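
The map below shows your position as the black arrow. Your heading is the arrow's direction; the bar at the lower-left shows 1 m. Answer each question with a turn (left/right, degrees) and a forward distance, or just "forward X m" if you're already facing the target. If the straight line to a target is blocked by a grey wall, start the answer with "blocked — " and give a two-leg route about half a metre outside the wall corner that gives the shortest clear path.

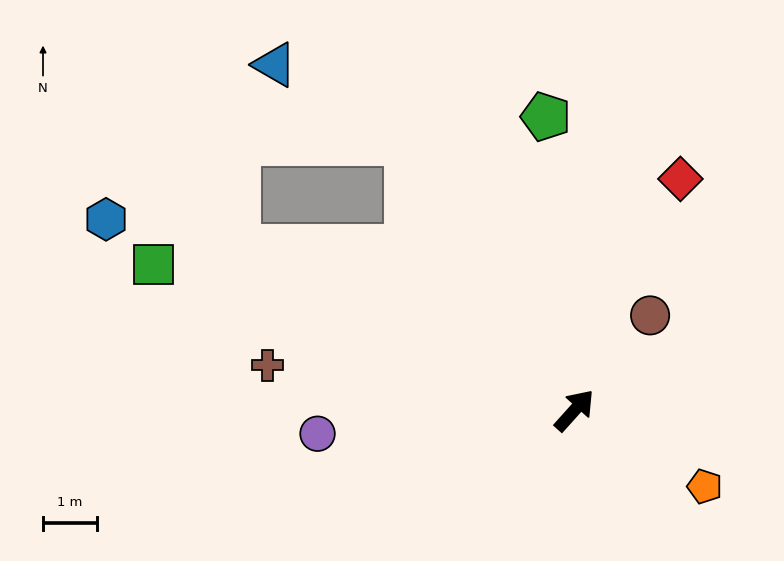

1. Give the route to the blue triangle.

blocked — turn left 74°, forward 5.8 m, then turn left 27°, forward 2.8 m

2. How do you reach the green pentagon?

turn left 47°, forward 5.4 m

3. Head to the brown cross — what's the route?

turn left 124°, forward 5.7 m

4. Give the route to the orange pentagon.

turn right 78°, forward 2.8 m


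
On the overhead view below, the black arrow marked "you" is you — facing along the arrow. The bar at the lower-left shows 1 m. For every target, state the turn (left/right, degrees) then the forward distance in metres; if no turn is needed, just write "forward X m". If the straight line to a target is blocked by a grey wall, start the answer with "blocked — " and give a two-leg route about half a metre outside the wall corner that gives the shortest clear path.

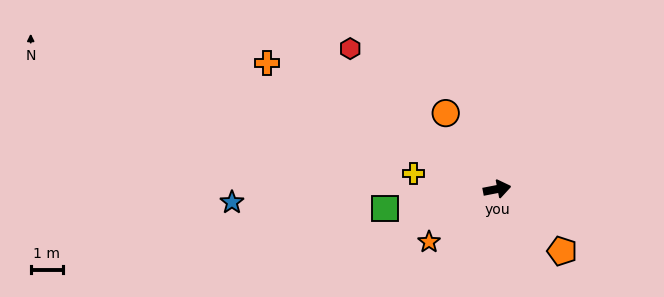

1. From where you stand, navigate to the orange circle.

turn left 113°, forward 2.8 m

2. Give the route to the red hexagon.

turn left 125°, forward 6.2 m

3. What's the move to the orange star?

turn right 153°, forward 2.6 m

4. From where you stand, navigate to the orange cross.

turn left 140°, forward 8.1 m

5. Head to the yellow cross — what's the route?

turn left 159°, forward 2.6 m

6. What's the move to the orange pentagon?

turn right 55°, forward 2.8 m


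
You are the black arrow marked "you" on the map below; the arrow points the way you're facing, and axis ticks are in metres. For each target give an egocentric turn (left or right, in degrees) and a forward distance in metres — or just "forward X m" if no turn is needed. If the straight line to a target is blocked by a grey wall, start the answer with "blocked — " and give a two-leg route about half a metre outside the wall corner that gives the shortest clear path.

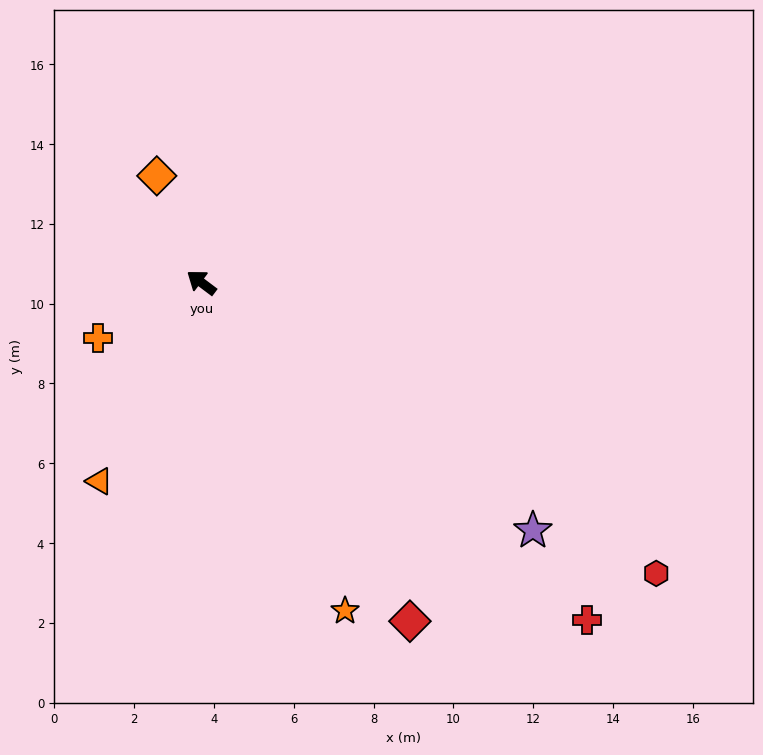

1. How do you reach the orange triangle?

turn left 100°, forward 5.6 m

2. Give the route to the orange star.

turn left 151°, forward 9.0 m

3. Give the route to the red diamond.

turn left 159°, forward 10.0 m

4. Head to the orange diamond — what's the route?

turn right 30°, forward 2.9 m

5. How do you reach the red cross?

turn left 176°, forward 12.8 m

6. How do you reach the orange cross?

turn left 65°, forward 2.9 m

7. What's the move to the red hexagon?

turn right 176°, forward 13.5 m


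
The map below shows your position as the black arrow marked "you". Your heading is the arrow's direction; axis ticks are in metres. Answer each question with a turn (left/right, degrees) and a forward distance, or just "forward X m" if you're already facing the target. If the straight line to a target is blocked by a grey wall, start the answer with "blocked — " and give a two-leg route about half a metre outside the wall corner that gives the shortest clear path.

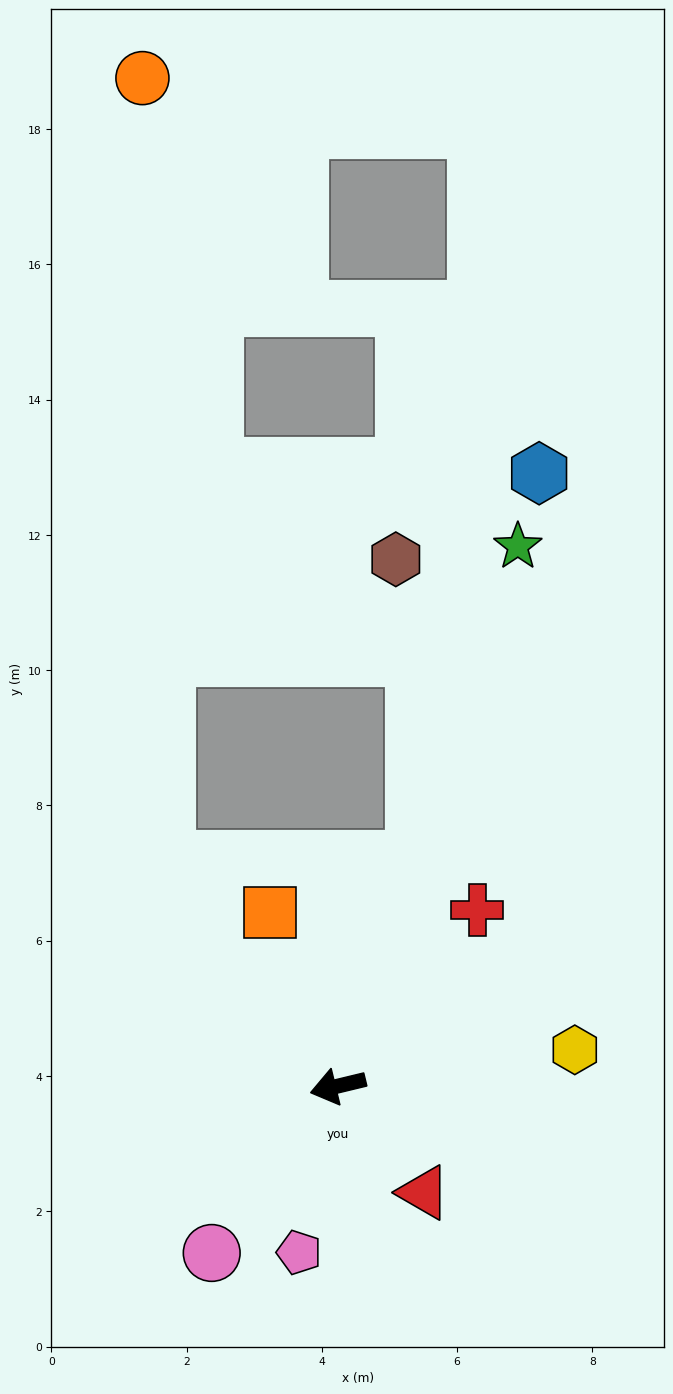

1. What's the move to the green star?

turn right 122°, forward 8.4 m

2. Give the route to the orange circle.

blocked — turn right 67°, forward 4.2 m, then turn right 35°, forward 11.6 m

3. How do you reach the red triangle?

turn left 115°, forward 2.0 m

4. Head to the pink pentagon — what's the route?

turn left 63°, forward 2.5 m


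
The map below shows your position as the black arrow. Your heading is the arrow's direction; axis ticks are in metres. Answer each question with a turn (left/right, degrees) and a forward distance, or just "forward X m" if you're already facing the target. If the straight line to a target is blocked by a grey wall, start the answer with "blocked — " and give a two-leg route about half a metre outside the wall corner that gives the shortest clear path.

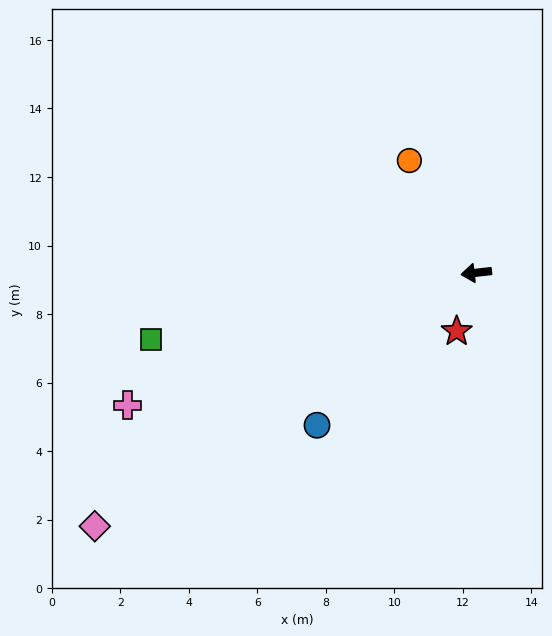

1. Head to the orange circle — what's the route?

turn right 66°, forward 3.8 m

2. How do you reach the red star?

turn left 65°, forward 1.8 m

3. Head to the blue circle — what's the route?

turn left 37°, forward 6.4 m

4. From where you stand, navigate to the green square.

turn left 5°, forward 9.7 m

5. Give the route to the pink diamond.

turn left 27°, forward 13.4 m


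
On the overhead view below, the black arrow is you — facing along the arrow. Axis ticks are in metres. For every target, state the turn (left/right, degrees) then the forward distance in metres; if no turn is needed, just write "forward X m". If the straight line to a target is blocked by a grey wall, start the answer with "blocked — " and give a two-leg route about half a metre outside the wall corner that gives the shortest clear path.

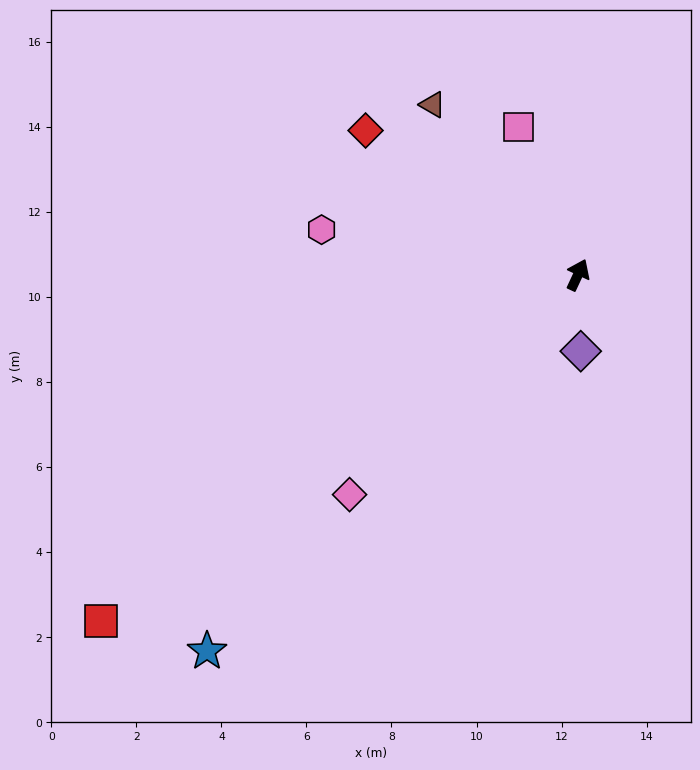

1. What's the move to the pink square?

turn left 47°, forward 3.7 m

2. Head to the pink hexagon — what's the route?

turn left 105°, forward 6.1 m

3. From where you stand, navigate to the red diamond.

turn left 81°, forward 6.0 m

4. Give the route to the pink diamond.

turn left 159°, forward 7.5 m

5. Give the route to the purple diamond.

turn right 153°, forward 1.8 m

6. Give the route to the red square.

turn left 151°, forward 13.9 m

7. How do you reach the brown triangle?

turn left 65°, forward 5.3 m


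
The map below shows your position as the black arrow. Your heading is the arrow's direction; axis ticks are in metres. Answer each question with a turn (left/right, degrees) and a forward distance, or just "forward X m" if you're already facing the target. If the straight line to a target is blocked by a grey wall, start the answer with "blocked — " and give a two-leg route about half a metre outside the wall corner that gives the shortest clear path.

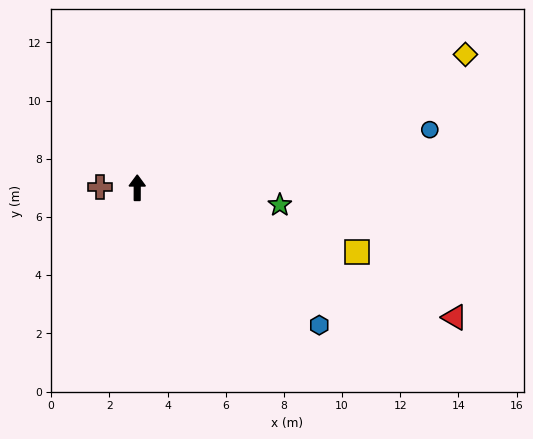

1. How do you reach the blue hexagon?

turn right 127°, forward 7.8 m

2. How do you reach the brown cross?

turn left 89°, forward 1.3 m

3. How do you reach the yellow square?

turn right 106°, forward 7.9 m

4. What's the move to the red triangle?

turn right 112°, forward 11.8 m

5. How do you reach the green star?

turn right 97°, forward 4.9 m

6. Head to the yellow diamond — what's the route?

turn right 68°, forward 12.2 m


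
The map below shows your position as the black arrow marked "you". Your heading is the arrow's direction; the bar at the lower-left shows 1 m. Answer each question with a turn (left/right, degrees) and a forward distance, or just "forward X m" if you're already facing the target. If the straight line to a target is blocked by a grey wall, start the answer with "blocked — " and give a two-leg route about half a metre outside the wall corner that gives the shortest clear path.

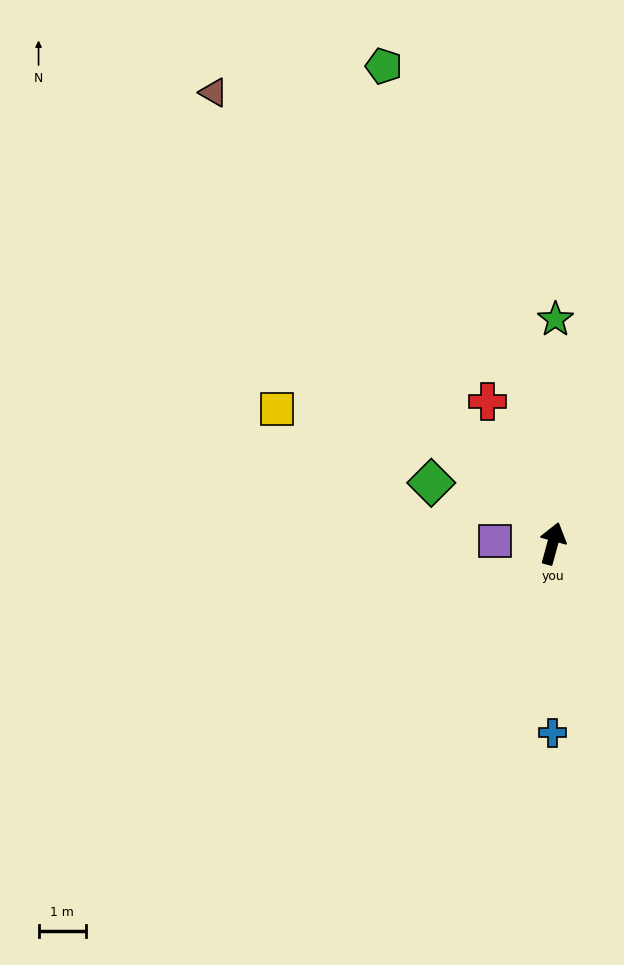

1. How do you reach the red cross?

turn left 40°, forward 3.3 m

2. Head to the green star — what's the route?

turn left 15°, forward 4.7 m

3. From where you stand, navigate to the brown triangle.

turn left 52°, forward 11.8 m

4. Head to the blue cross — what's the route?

turn right 165°, forward 4.0 m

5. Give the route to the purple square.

turn left 102°, forward 1.2 m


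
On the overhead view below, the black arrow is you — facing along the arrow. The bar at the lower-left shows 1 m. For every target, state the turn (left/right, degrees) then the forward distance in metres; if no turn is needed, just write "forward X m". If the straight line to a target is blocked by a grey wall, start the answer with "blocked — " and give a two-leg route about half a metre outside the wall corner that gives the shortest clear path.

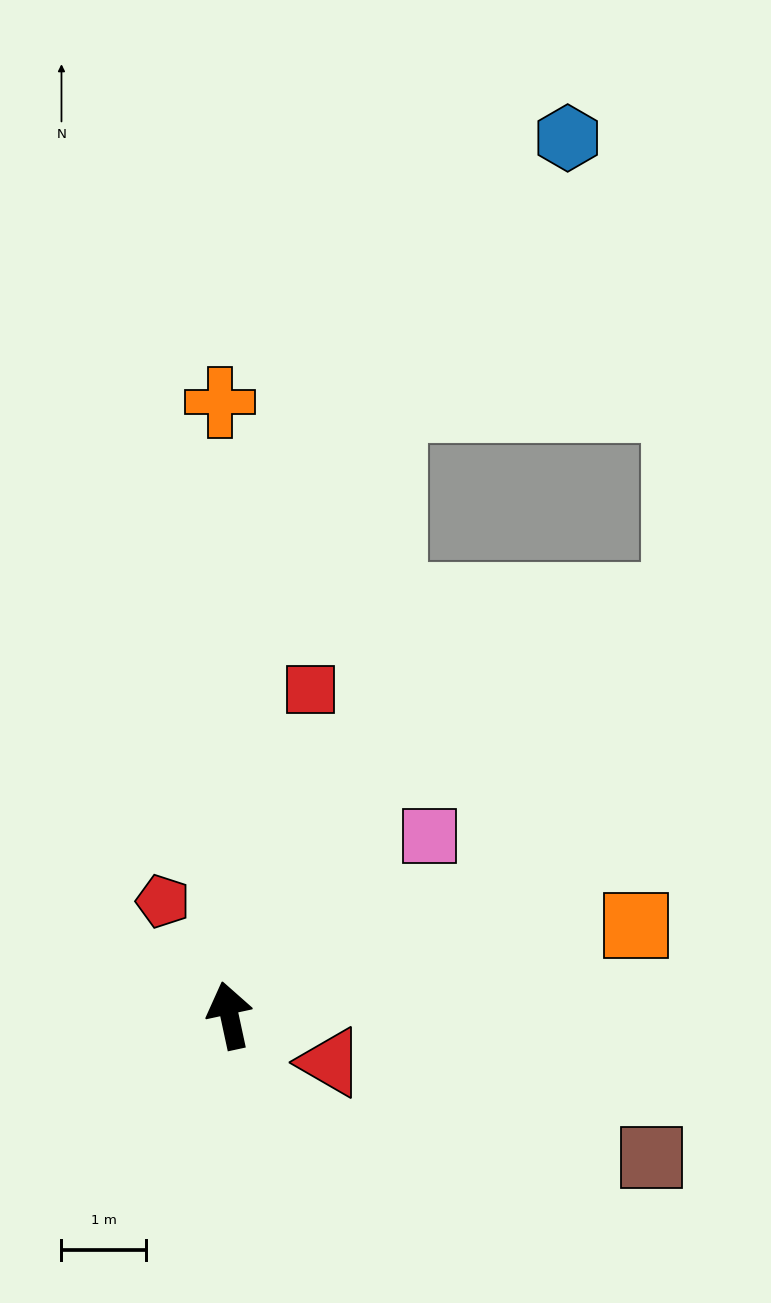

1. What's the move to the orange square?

turn right 90°, forward 4.9 m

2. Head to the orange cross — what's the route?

turn right 11°, forward 7.2 m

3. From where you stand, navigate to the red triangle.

turn right 127°, forward 1.3 m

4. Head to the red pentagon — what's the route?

turn left 18°, forward 1.6 m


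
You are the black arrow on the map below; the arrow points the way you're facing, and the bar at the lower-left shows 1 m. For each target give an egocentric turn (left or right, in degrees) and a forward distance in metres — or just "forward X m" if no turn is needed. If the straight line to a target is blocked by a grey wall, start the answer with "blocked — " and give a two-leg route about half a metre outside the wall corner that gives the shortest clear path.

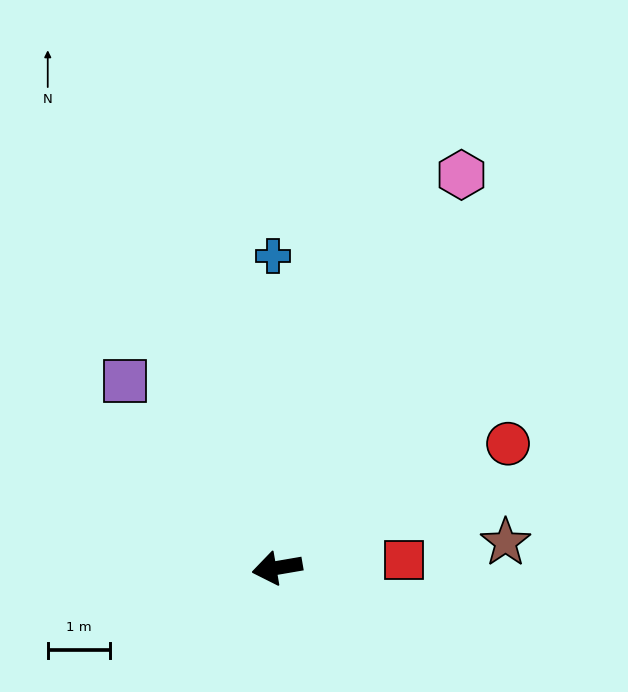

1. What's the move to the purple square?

turn right 61°, forward 3.9 m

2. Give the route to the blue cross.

turn right 99°, forward 5.0 m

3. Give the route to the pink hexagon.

turn right 125°, forward 7.0 m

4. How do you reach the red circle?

turn right 161°, forward 4.2 m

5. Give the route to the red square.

turn left 174°, forward 2.1 m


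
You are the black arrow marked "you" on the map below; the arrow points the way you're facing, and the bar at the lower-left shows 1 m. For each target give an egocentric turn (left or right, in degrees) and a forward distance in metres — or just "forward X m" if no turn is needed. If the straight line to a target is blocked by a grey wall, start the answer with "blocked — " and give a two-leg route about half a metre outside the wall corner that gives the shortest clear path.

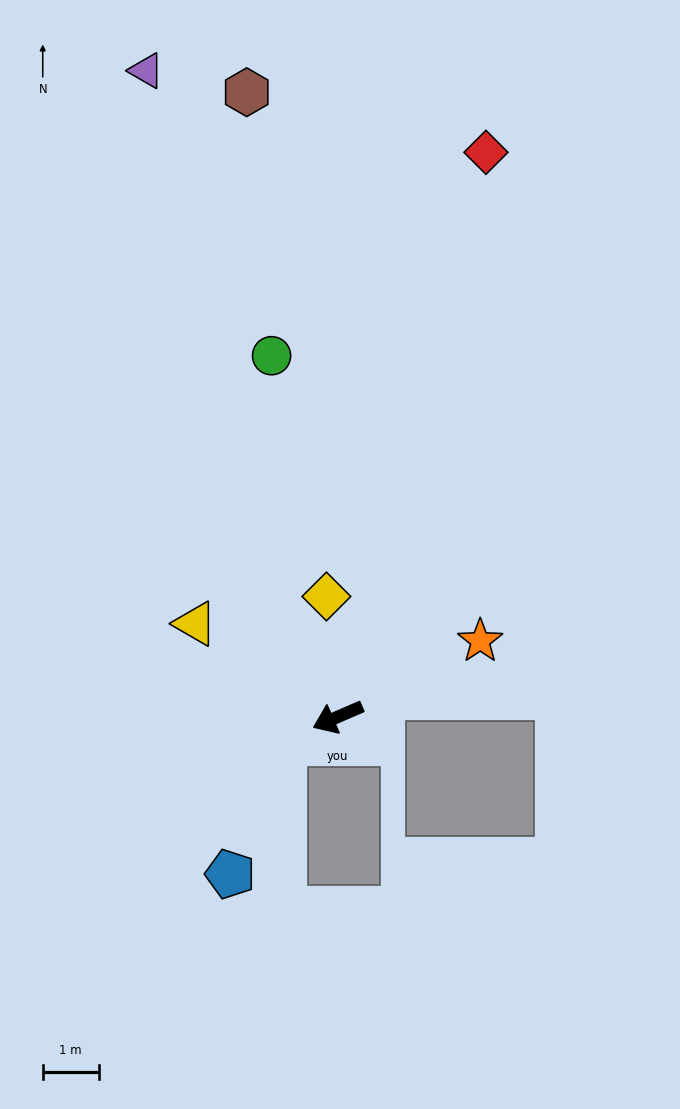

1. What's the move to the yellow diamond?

turn right 108°, forward 2.2 m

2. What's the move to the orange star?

turn right 175°, forward 2.9 m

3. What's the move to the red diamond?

turn right 128°, forward 10.5 m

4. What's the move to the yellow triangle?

turn right 57°, forward 3.1 m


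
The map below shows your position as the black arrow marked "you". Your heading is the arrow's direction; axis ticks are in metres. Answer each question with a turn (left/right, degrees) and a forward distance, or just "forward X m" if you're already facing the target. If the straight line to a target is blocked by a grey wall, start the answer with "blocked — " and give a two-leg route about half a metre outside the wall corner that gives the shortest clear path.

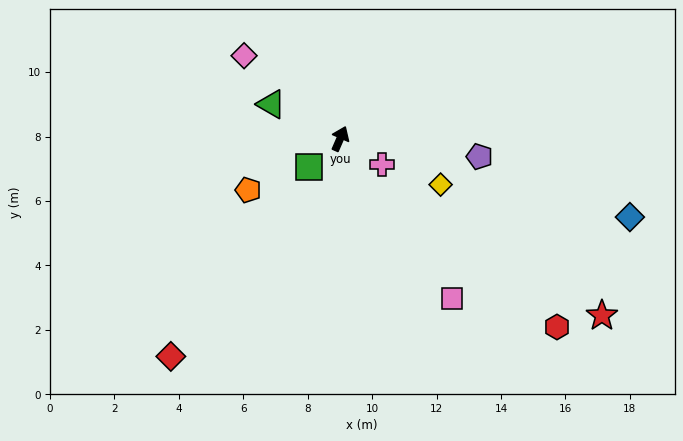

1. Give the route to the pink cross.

turn right 98°, forward 1.5 m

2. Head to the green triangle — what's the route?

turn left 87°, forward 2.4 m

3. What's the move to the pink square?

turn right 122°, forward 6.1 m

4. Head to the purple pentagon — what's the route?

turn right 74°, forward 4.4 m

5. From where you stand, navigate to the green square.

turn left 155°, forward 1.3 m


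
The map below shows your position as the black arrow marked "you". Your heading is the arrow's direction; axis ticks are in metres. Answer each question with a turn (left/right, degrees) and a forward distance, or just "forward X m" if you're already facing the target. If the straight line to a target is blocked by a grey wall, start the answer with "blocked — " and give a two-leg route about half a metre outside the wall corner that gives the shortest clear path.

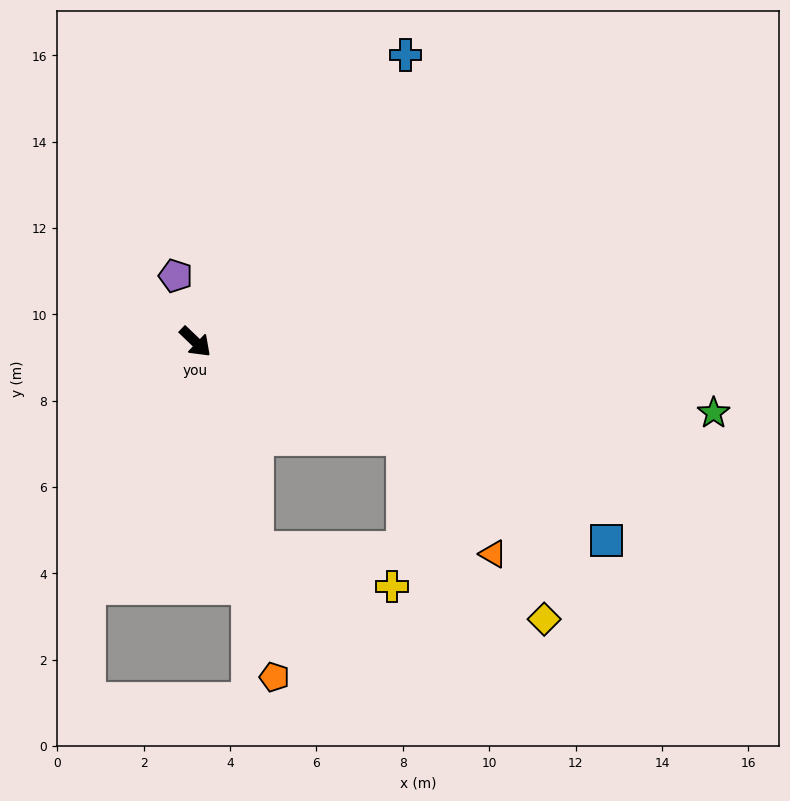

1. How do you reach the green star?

turn left 36°, forward 12.1 m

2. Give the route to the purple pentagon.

turn left 150°, forward 1.6 m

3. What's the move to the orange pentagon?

turn right 33°, forward 8.0 m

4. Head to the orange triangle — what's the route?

blocked — turn left 19°, forward 5.3 m, then turn right 28°, forward 3.4 m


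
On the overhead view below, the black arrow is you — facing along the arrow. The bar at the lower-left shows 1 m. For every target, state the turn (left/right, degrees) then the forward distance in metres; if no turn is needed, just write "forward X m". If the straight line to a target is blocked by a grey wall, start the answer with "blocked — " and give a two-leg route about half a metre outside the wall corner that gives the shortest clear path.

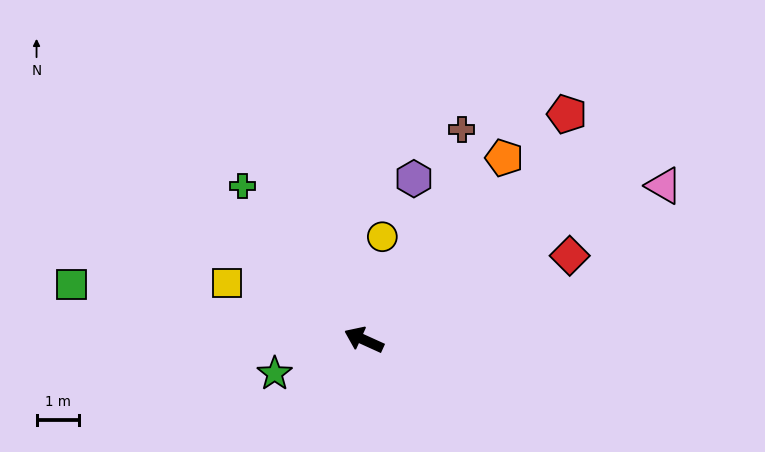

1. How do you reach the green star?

turn left 45°, forward 2.2 m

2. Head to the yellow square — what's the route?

forward 3.5 m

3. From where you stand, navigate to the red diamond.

turn right 133°, forward 5.2 m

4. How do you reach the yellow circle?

turn right 76°, forward 2.4 m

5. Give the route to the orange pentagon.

turn right 103°, forward 5.4 m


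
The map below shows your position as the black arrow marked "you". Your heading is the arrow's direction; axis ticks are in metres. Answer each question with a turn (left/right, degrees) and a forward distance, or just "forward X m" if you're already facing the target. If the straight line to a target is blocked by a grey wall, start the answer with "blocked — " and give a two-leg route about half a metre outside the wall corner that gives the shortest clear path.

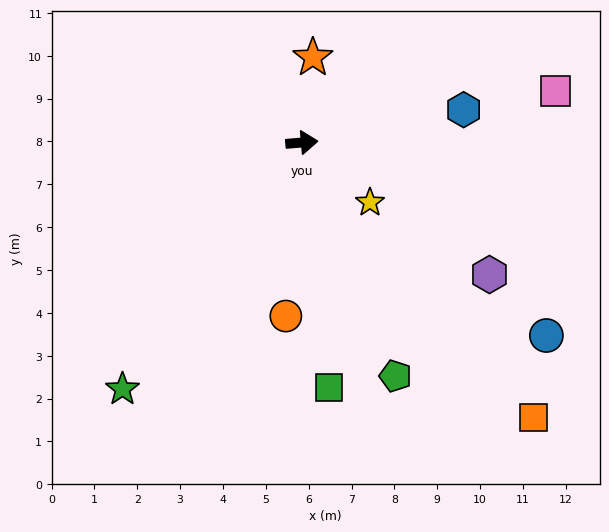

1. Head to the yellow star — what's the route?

turn right 46°, forward 2.1 m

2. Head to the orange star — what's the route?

turn left 78°, forward 2.0 m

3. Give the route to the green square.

turn right 89°, forward 5.7 m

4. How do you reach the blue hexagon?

turn left 7°, forward 3.9 m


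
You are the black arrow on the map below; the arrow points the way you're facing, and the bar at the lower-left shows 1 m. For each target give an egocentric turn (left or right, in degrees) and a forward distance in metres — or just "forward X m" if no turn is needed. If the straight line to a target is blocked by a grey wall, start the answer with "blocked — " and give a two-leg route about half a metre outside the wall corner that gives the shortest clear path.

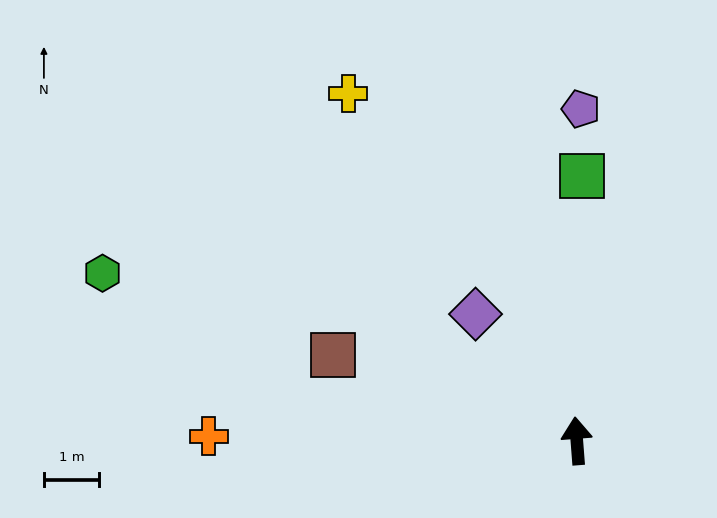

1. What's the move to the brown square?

turn left 66°, forward 4.7 m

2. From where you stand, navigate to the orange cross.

turn left 85°, forward 6.6 m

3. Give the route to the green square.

turn right 5°, forward 4.8 m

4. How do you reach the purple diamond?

turn left 34°, forward 2.9 m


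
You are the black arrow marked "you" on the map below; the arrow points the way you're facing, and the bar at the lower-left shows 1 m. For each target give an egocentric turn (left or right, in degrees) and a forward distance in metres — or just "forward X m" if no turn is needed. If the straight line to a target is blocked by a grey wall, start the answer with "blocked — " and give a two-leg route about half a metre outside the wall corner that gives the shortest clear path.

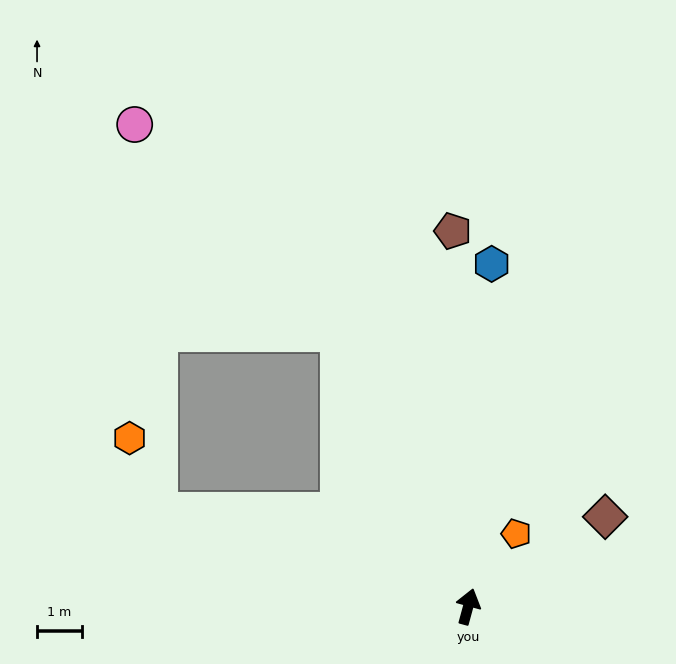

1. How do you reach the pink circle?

blocked — turn left 40°, forward 6.7 m, then turn left 20°, forward 6.5 m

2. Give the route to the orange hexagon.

blocked — turn left 88°, forward 7.2 m, then turn right 51°, forward 1.8 m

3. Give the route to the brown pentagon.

turn left 18°, forward 8.4 m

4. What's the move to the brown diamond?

turn right 42°, forward 3.6 m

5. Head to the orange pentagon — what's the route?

turn right 18°, forward 1.9 m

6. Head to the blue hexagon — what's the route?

turn left 11°, forward 7.6 m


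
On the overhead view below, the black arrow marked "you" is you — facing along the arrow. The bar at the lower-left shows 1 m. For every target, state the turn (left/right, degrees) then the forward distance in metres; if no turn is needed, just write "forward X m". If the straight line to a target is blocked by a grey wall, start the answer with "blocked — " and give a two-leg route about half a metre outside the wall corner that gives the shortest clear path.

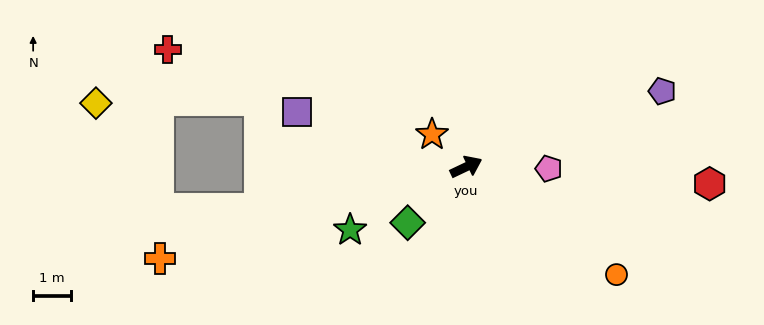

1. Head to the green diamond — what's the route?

turn right 162°, forward 2.2 m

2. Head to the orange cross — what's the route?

turn left 171°, forward 8.5 m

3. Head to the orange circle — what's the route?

turn right 61°, forward 4.9 m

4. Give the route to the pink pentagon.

turn right 27°, forward 2.2 m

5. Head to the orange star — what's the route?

turn left 111°, forward 1.3 m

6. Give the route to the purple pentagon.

turn right 4°, forward 5.6 m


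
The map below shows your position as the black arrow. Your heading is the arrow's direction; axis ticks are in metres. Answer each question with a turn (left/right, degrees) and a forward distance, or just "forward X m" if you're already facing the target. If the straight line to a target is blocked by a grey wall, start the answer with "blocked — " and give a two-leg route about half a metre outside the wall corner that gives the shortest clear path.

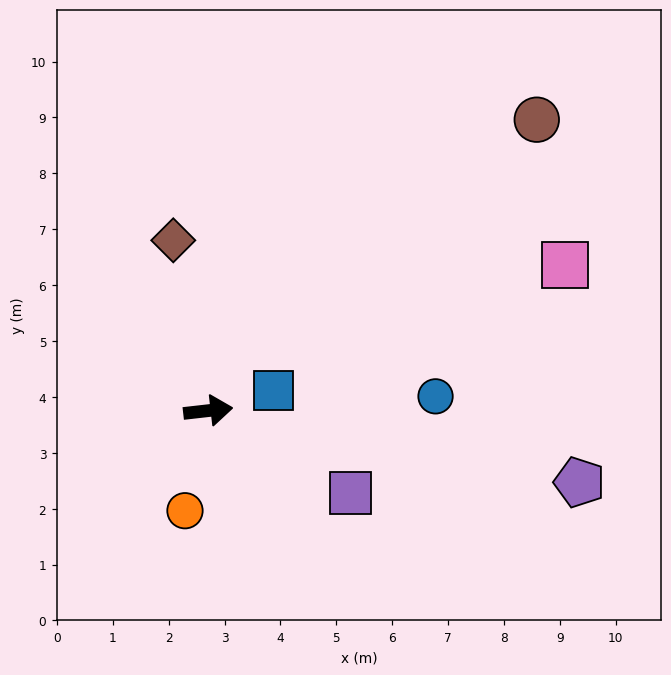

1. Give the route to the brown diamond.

turn left 95°, forward 3.1 m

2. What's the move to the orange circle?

turn right 110°, forward 1.8 m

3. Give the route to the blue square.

turn left 11°, forward 1.2 m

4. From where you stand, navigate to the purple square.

turn right 36°, forward 2.9 m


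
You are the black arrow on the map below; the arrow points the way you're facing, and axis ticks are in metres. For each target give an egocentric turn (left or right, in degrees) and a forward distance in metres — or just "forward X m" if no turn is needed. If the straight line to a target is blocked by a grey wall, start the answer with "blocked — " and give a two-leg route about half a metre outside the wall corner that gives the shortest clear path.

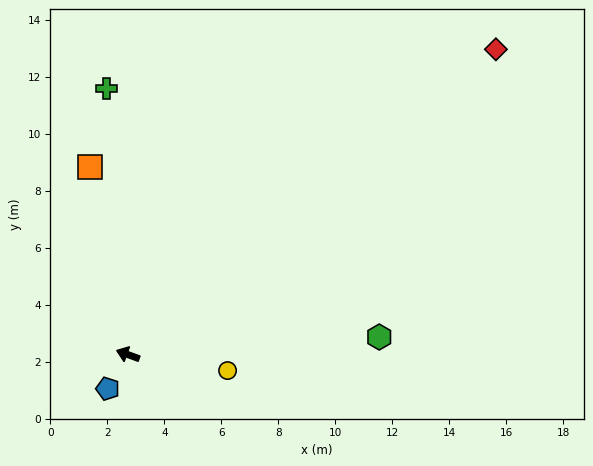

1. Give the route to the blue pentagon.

turn left 79°, forward 1.4 m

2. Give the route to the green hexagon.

turn right 156°, forward 8.8 m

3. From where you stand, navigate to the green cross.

turn right 65°, forward 9.4 m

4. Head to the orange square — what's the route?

turn right 58°, forward 6.7 m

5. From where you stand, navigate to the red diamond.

turn right 120°, forward 16.8 m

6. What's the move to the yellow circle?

turn right 169°, forward 3.5 m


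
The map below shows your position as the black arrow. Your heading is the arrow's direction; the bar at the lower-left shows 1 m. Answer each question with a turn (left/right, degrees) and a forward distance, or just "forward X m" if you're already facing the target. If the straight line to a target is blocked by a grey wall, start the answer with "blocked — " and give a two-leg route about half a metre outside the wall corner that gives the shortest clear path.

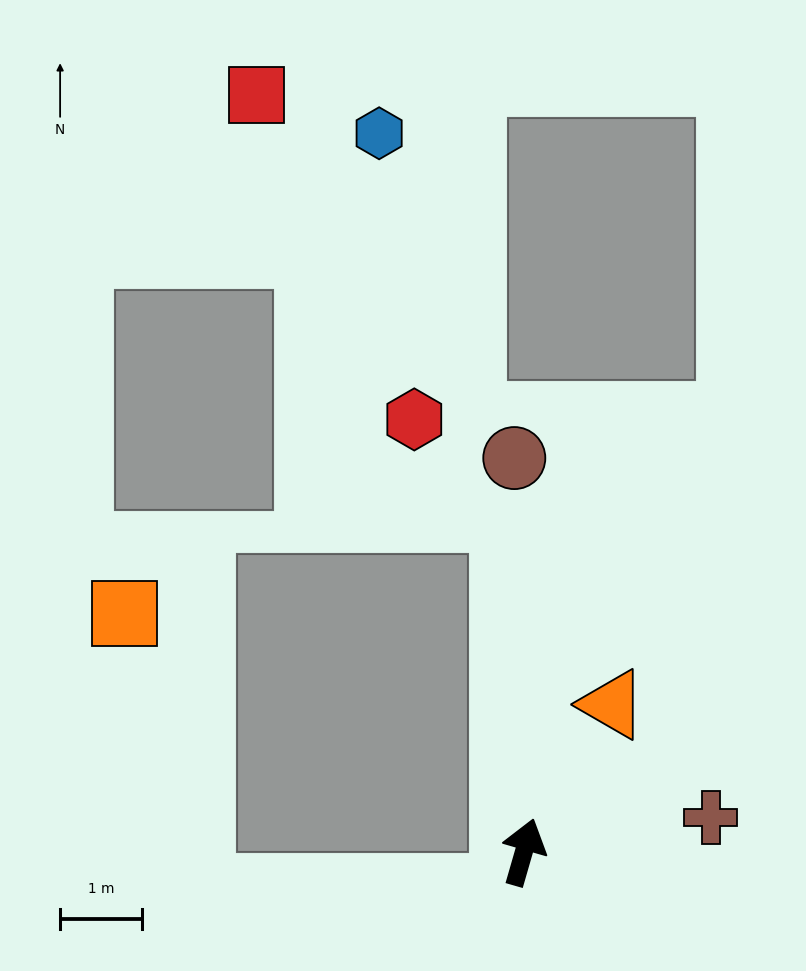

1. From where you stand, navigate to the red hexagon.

blocked — turn left 19°, forward 4.1 m, then turn left 40°, forward 1.6 m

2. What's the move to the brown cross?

turn right 63°, forward 2.3 m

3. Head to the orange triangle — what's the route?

turn right 15°, forward 2.1 m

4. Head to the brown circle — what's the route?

turn left 17°, forward 4.8 m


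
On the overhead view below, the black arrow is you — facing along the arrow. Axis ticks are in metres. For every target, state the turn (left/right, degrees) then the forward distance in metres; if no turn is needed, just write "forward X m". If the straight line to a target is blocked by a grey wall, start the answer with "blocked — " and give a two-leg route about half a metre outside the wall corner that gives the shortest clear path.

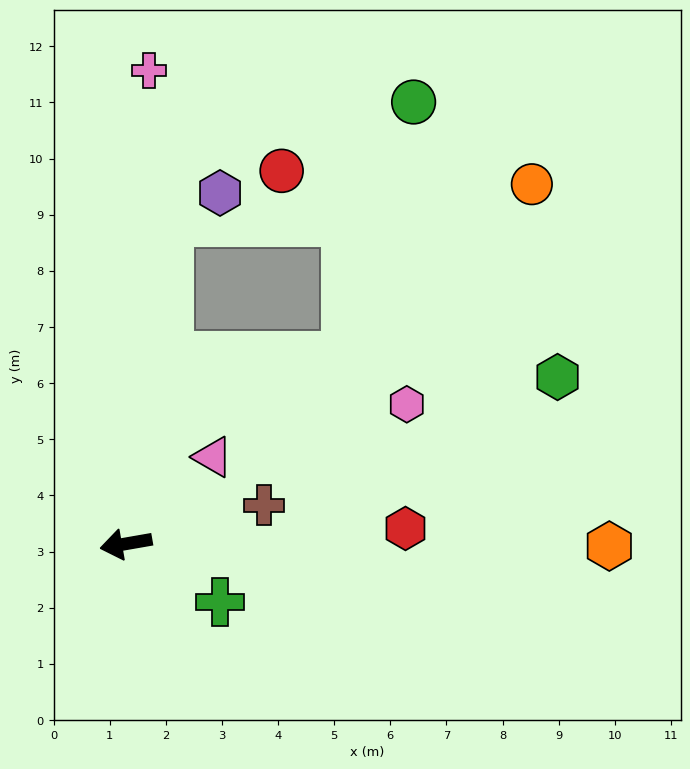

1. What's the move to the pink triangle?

turn right 145°, forward 2.2 m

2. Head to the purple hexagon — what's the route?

blocked — turn right 108°, forward 5.8 m, then turn right 51°, forward 1.0 m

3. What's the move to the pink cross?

turn right 103°, forward 8.4 m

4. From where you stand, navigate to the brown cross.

turn right 174°, forward 2.6 m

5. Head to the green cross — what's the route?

turn left 138°, forward 2.0 m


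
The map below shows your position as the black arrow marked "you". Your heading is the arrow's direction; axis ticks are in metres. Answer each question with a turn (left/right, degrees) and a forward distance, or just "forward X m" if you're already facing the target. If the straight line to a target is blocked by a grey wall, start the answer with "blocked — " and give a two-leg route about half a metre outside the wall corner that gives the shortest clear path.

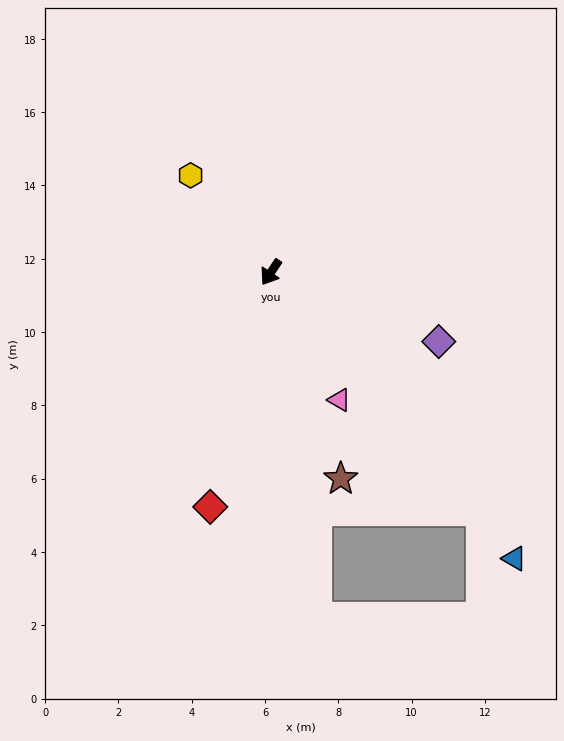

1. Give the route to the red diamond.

turn left 19°, forward 6.6 m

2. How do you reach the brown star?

turn left 52°, forward 5.9 m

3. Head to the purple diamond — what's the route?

turn left 101°, forward 5.0 m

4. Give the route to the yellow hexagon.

turn right 107°, forward 3.4 m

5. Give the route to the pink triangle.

turn left 62°, forward 3.9 m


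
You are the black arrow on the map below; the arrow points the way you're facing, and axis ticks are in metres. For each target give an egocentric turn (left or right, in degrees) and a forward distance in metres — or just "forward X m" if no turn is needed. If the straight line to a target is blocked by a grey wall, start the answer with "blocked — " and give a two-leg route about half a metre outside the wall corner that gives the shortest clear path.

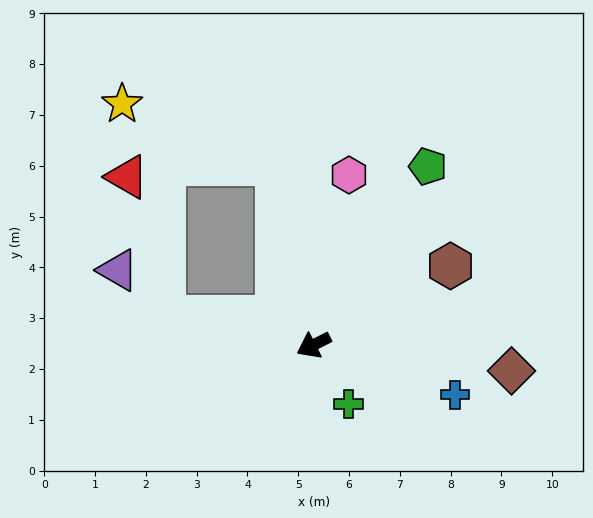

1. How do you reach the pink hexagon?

turn right 129°, forward 3.4 m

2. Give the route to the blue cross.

turn left 134°, forward 2.9 m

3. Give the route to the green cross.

turn left 94°, forward 1.4 m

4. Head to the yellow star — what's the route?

blocked — turn right 106°, forward 3.6 m, then turn left 58°, forward 3.3 m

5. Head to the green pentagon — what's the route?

turn right 150°, forward 4.2 m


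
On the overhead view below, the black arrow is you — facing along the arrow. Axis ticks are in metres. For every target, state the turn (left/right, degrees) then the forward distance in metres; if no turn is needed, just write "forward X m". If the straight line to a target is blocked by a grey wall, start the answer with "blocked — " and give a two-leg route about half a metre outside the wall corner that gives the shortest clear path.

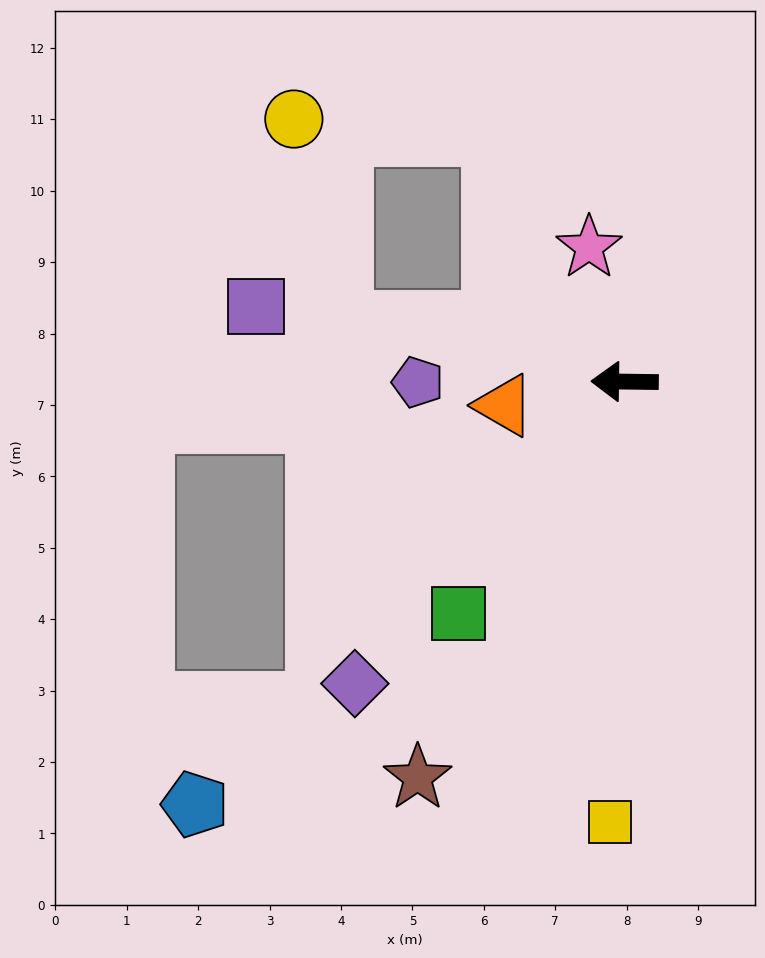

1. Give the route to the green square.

turn left 55°, forward 4.0 m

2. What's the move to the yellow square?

turn left 89°, forward 6.2 m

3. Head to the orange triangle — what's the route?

turn left 12°, forward 1.7 m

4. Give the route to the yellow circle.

blocked — turn right 11°, forward 4.0 m, then turn right 65°, forward 2.9 m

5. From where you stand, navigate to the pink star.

turn right 74°, forward 1.9 m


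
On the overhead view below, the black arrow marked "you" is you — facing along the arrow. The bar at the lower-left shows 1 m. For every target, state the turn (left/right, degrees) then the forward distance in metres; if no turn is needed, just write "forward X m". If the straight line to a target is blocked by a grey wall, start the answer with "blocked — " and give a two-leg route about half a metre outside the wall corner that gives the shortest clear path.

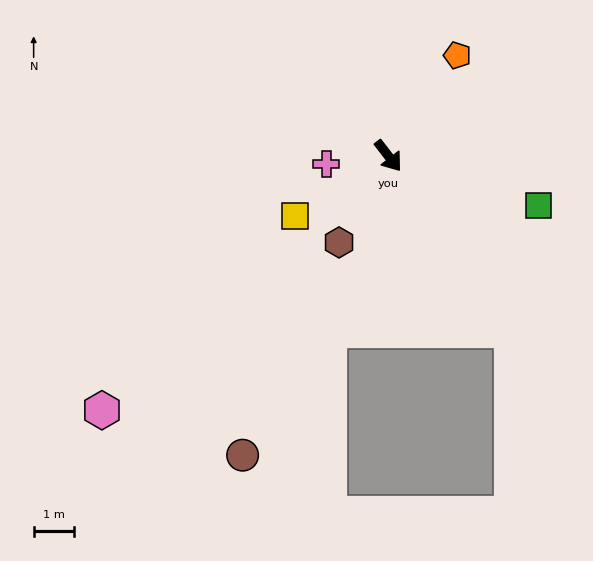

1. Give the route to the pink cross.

turn right 120°, forward 1.5 m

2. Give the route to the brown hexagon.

turn right 67°, forward 2.4 m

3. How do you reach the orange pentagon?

turn left 108°, forward 3.0 m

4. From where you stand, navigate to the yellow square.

turn right 95°, forward 2.7 m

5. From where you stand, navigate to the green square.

turn left 34°, forward 3.9 m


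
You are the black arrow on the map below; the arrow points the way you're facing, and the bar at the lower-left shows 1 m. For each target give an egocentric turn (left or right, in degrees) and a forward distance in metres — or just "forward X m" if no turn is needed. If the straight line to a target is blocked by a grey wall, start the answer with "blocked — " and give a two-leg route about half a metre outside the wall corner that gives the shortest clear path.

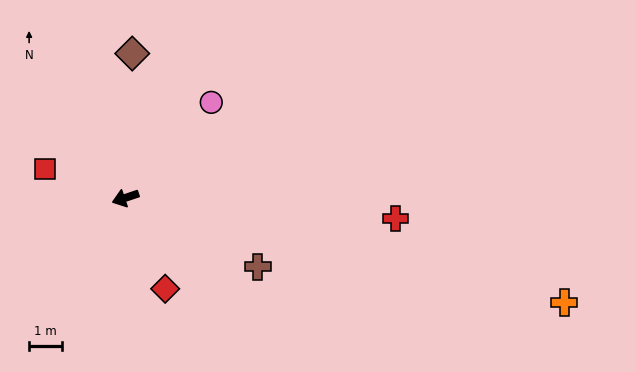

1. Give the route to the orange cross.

turn left 148°, forward 13.7 m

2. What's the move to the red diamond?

turn left 95°, forward 3.0 m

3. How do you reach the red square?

turn right 38°, forward 2.6 m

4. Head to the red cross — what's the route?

turn left 157°, forward 8.2 m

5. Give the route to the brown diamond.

turn right 111°, forward 4.4 m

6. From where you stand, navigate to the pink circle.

turn right 151°, forward 3.9 m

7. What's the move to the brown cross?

turn left 134°, forward 4.5 m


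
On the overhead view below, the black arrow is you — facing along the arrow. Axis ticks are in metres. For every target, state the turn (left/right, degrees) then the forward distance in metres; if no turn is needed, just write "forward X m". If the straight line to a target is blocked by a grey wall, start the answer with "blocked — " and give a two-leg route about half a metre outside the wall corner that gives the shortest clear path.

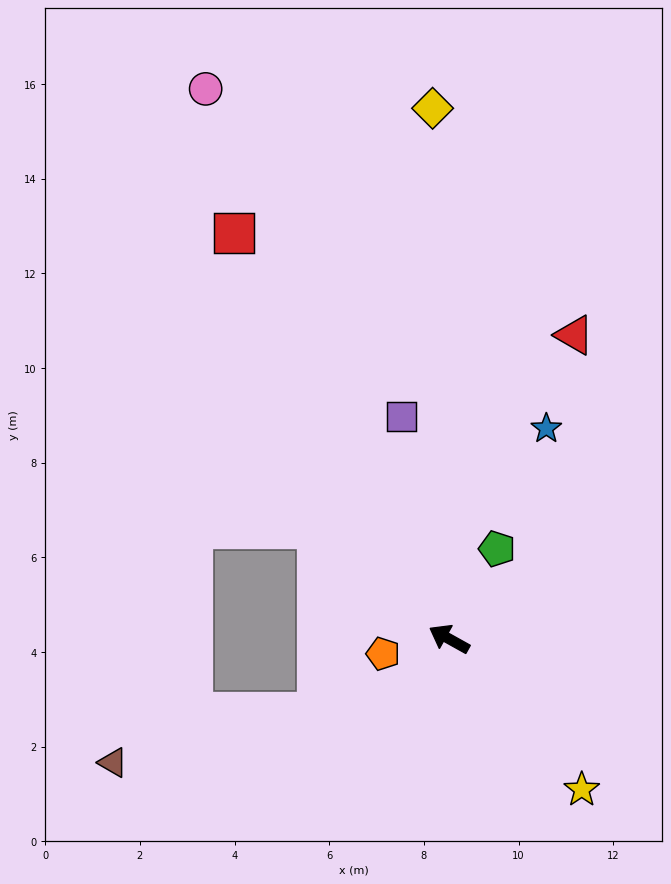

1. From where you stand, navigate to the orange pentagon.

turn left 42°, forward 1.4 m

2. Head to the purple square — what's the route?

turn right 49°, forward 4.8 m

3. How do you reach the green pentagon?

turn right 89°, forward 2.2 m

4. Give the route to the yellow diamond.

turn right 59°, forward 11.2 m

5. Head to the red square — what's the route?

turn right 33°, forward 9.7 m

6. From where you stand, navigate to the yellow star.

turn left 160°, forward 4.2 m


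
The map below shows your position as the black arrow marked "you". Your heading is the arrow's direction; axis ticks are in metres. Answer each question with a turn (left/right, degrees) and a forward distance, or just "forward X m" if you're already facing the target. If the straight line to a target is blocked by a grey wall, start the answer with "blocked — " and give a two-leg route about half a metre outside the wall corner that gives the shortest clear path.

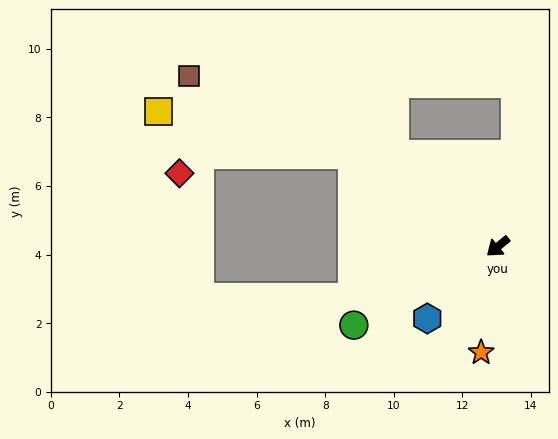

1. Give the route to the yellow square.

blocked — turn right 71°, forward 5.0 m, then turn left 20°, forward 5.8 m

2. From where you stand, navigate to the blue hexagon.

turn left 6°, forward 2.9 m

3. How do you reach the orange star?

turn left 42°, forward 3.1 m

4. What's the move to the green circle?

turn right 10°, forward 4.8 m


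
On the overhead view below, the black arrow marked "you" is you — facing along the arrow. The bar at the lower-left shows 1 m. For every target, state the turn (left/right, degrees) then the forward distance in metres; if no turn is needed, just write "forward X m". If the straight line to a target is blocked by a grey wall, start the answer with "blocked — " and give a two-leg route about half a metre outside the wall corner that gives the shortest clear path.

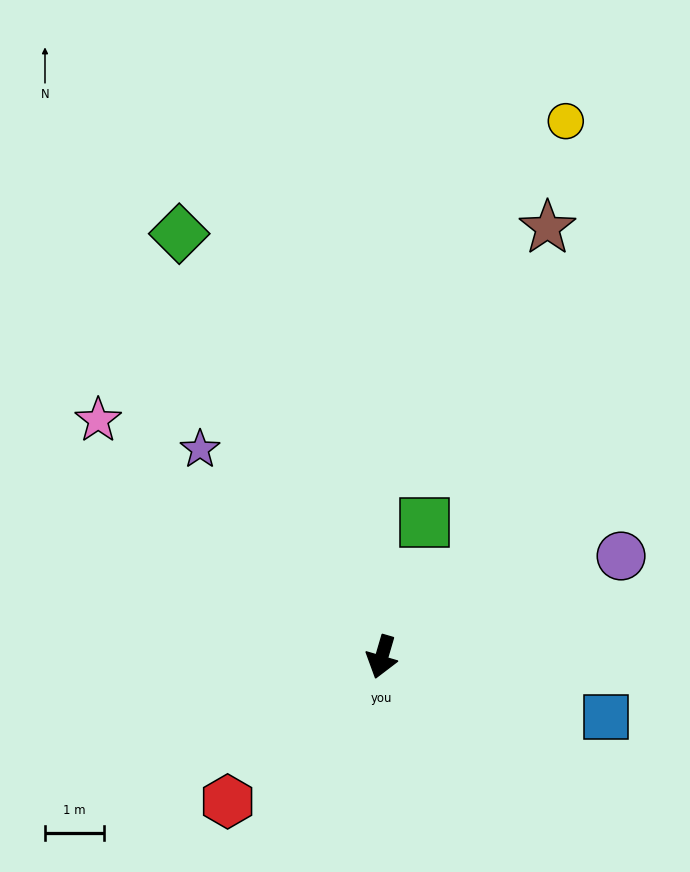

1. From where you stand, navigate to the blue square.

turn left 91°, forward 3.9 m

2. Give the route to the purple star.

turn right 123°, forward 4.6 m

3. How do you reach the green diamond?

turn right 138°, forward 7.9 m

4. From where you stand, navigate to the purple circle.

turn left 129°, forward 4.4 m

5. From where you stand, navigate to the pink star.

turn right 114°, forward 6.2 m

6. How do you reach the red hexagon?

turn right 31°, forward 3.6 m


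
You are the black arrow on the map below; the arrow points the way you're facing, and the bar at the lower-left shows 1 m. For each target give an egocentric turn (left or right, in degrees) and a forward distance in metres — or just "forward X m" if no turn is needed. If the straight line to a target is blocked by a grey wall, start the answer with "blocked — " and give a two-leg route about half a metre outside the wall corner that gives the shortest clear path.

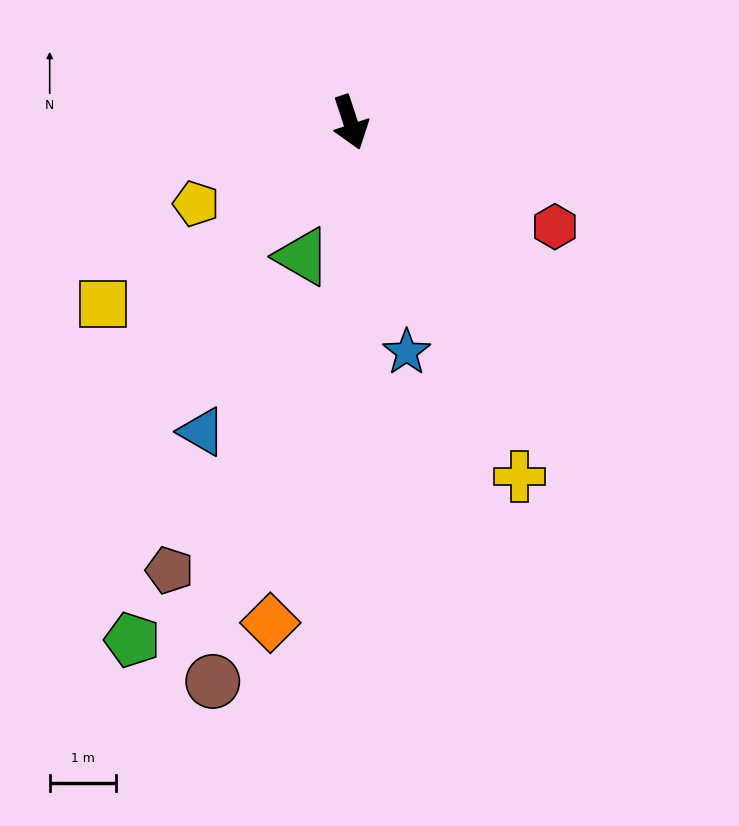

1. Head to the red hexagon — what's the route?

turn left 45°, forward 3.5 m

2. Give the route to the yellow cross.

turn left 7°, forward 5.9 m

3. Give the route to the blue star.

turn right 5°, forward 3.6 m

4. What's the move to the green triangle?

turn right 38°, forward 2.1 m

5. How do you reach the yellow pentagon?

turn right 81°, forward 2.6 m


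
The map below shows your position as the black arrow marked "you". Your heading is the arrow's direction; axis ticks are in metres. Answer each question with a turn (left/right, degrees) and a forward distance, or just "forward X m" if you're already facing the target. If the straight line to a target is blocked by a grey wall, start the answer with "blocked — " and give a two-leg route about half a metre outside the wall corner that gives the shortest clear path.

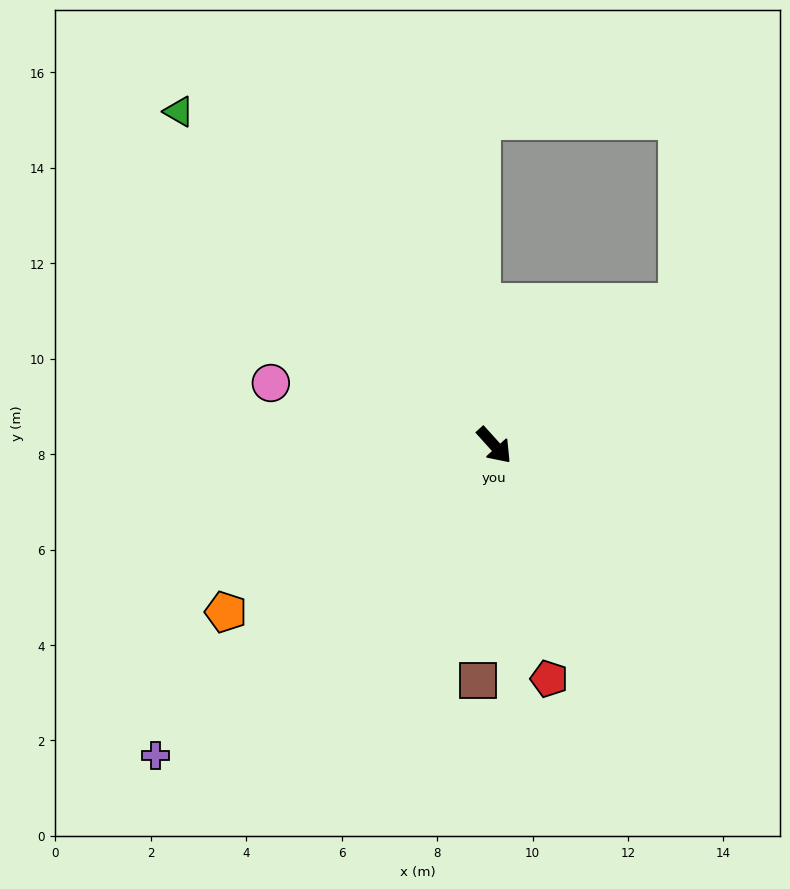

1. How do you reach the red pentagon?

turn right 29°, forward 5.0 m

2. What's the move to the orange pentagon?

turn right 100°, forward 6.6 m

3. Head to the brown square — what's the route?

turn right 46°, forward 4.9 m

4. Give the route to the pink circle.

turn right 148°, forward 4.9 m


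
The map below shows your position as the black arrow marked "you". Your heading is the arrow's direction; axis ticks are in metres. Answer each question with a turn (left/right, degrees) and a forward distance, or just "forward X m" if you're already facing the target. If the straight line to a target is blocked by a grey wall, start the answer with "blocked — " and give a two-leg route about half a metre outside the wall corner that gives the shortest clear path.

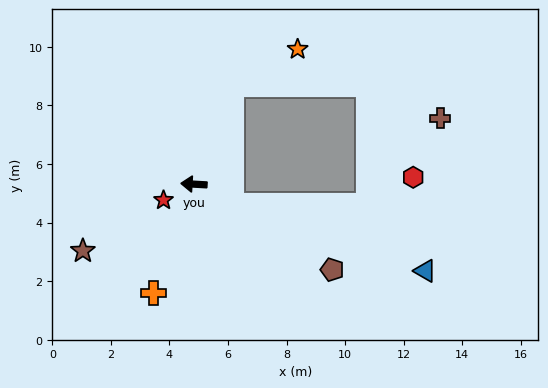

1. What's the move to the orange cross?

turn left 73°, forward 4.0 m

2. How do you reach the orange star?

blocked — turn right 108°, forward 3.6 m, then turn right 40°, forward 2.5 m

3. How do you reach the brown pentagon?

turn left 152°, forward 5.6 m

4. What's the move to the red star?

turn left 31°, forward 1.2 m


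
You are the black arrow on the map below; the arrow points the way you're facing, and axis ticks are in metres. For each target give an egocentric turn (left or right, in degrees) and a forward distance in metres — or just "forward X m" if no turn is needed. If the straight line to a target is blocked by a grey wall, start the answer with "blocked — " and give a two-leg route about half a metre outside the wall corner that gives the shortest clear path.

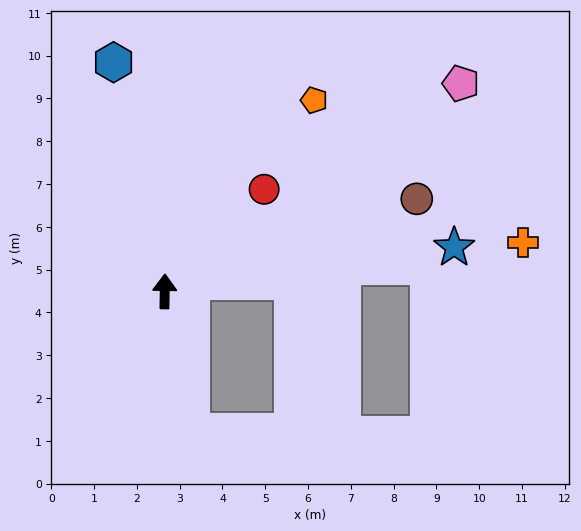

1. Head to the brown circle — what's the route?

turn right 69°, forward 6.3 m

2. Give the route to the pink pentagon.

turn right 54°, forward 8.5 m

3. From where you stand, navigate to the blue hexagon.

turn left 13°, forward 5.5 m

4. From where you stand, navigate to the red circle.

turn right 43°, forward 3.3 m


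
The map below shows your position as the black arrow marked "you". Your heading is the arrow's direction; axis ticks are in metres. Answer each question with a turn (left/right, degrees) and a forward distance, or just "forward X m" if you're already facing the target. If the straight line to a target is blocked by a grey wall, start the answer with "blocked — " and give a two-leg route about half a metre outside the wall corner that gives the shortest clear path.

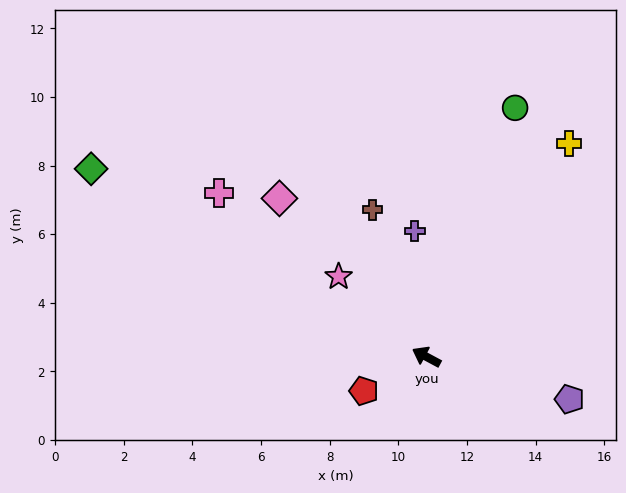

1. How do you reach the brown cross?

turn right 42°, forward 4.6 m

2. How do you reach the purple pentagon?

turn right 168°, forward 4.3 m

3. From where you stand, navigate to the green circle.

turn right 81°, forward 7.7 m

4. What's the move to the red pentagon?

turn left 57°, forward 2.1 m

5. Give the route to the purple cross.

turn right 56°, forward 3.7 m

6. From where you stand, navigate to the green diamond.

forward 11.2 m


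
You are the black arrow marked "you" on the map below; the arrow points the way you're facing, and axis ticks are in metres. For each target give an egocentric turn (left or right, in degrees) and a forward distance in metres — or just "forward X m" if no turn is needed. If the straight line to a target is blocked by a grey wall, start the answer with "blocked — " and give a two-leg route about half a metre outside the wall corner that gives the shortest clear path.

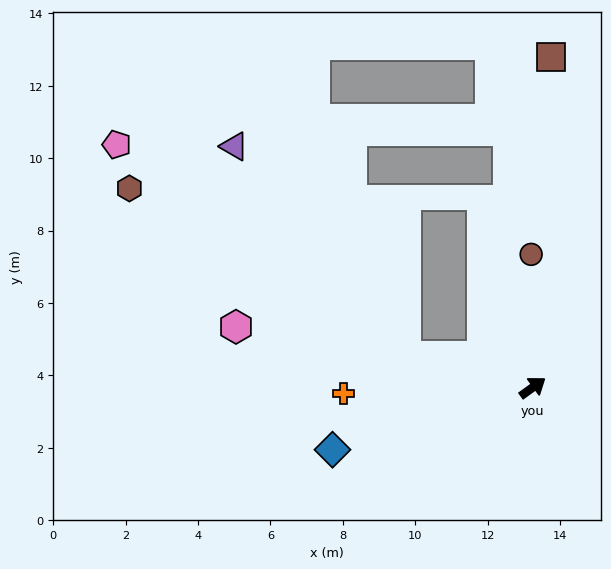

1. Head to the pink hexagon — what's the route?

turn left 133°, forward 8.4 m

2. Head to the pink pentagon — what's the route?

blocked — turn left 130°, forward 3.6 m, then turn right 22°, forward 9.9 m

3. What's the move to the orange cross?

turn left 146°, forward 5.2 m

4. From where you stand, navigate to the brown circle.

turn left 55°, forward 3.7 m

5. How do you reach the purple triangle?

blocked — turn left 130°, forward 3.6 m, then turn right 37°, forward 7.5 m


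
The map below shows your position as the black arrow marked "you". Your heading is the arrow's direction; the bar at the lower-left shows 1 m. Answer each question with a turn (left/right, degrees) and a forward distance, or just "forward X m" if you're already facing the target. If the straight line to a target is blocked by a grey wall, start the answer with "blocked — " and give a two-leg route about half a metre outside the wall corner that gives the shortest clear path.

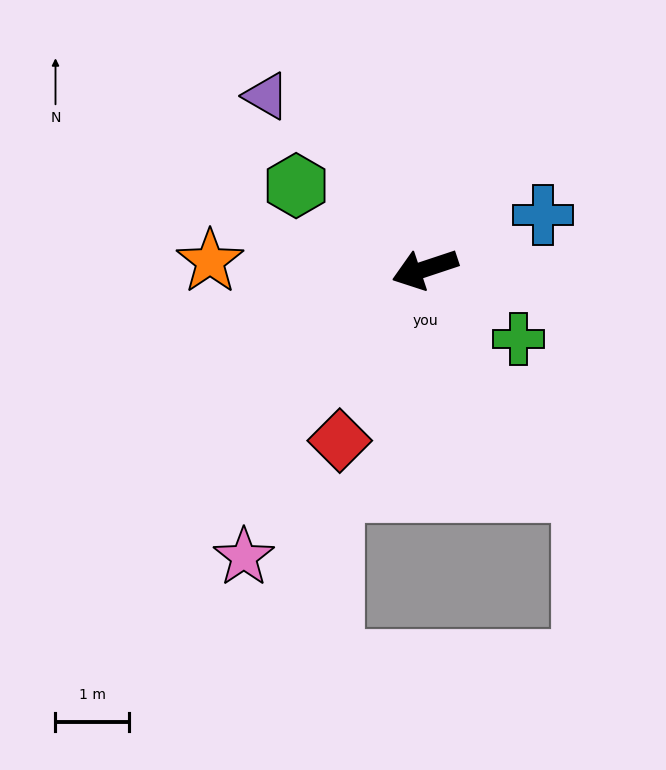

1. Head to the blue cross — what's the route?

turn right 174°, forward 1.8 m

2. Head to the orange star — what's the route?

turn right 20°, forward 2.9 m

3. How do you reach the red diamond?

turn left 45°, forward 2.6 m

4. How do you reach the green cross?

turn left 125°, forward 1.6 m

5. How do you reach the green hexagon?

turn right 51°, forward 2.1 m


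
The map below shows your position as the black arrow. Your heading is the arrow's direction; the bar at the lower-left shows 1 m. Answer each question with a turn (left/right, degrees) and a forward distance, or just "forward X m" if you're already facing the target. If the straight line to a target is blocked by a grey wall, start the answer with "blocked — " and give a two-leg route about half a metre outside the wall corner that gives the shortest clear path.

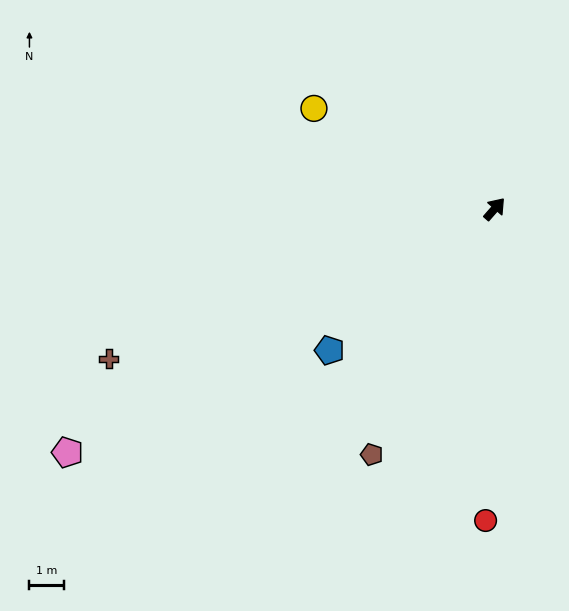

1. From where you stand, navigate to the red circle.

turn right 140°, forward 9.1 m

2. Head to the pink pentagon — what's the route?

turn left 161°, forward 14.4 m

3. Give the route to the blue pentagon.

turn left 172°, forward 6.4 m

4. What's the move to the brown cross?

turn left 152°, forward 12.1 m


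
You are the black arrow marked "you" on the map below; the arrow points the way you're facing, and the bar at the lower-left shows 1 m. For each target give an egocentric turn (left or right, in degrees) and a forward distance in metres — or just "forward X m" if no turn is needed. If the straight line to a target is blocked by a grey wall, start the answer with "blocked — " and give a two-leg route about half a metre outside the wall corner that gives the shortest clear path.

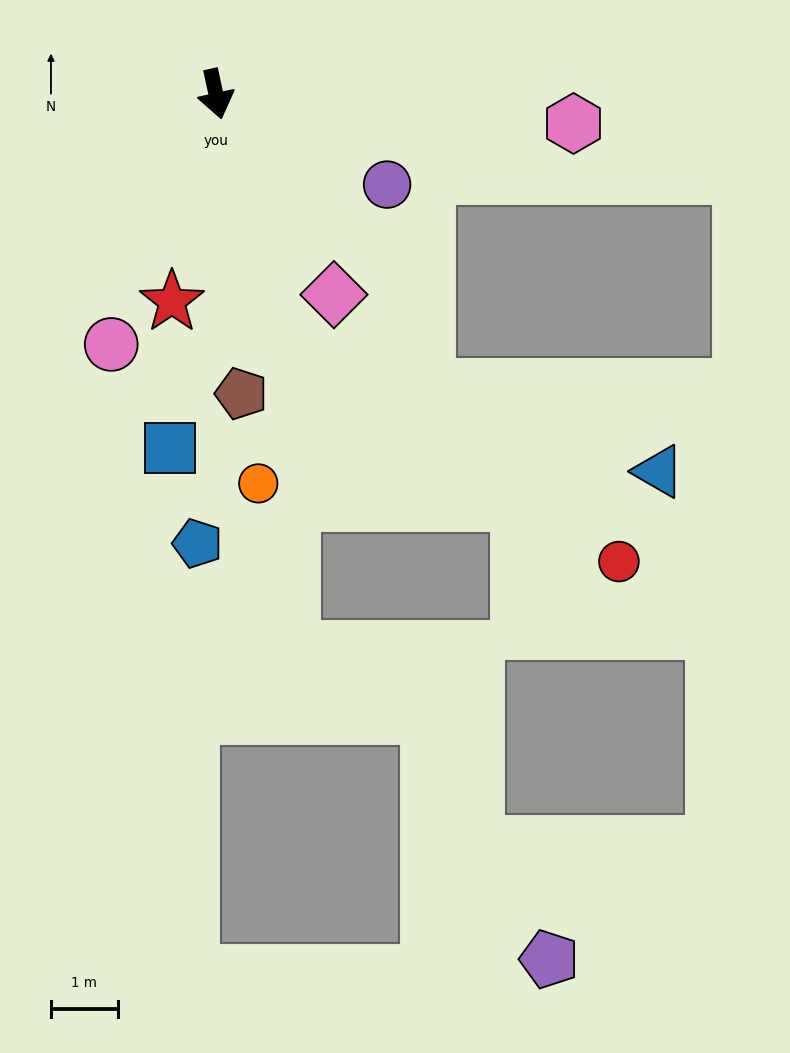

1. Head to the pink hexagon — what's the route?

turn left 73°, forward 5.4 m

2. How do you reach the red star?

turn right 24°, forward 3.2 m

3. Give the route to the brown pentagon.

turn right 7°, forward 4.5 m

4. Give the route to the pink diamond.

turn left 18°, forward 3.5 m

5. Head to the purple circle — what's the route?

turn left 50°, forward 2.9 m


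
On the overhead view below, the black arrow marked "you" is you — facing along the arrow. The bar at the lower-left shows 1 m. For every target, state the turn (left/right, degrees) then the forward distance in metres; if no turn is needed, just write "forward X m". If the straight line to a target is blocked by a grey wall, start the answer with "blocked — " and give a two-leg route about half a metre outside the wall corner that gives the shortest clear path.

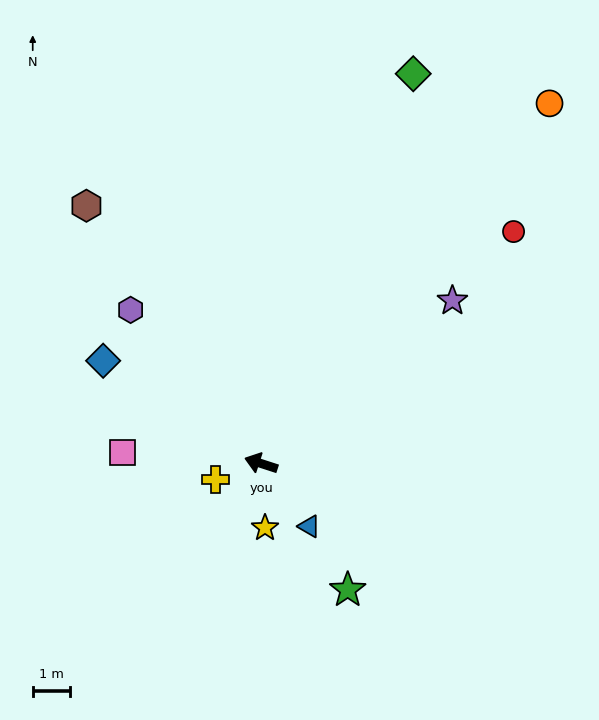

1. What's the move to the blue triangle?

turn left 145°, forward 2.1 m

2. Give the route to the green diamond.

turn right 93°, forward 11.2 m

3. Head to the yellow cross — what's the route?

turn left 38°, forward 1.3 m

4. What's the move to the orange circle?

turn right 111°, forward 12.3 m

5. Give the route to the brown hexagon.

turn right 38°, forward 8.3 m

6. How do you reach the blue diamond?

turn right 15°, forward 5.0 m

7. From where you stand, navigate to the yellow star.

turn left 111°, forward 1.7 m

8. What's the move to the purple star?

turn right 122°, forward 6.7 m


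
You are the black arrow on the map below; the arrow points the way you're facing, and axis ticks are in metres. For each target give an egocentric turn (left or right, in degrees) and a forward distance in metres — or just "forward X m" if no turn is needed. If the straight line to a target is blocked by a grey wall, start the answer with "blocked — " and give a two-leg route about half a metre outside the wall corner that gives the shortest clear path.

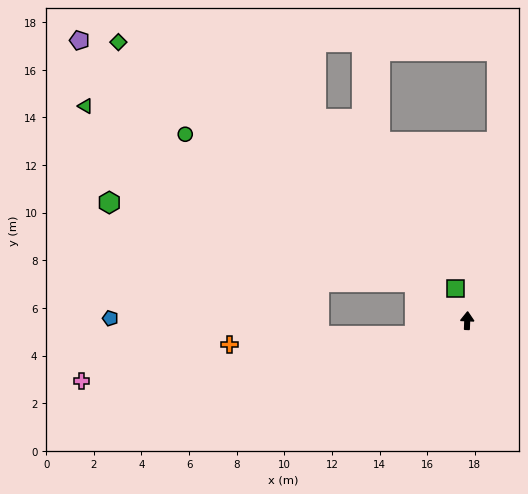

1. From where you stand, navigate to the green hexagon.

blocked — turn left 56°, forward 2.7 m, then turn left 22°, forward 13.3 m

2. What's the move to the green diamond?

turn left 54°, forward 18.7 m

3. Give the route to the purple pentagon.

turn left 57°, forward 20.1 m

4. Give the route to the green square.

turn left 23°, forward 1.4 m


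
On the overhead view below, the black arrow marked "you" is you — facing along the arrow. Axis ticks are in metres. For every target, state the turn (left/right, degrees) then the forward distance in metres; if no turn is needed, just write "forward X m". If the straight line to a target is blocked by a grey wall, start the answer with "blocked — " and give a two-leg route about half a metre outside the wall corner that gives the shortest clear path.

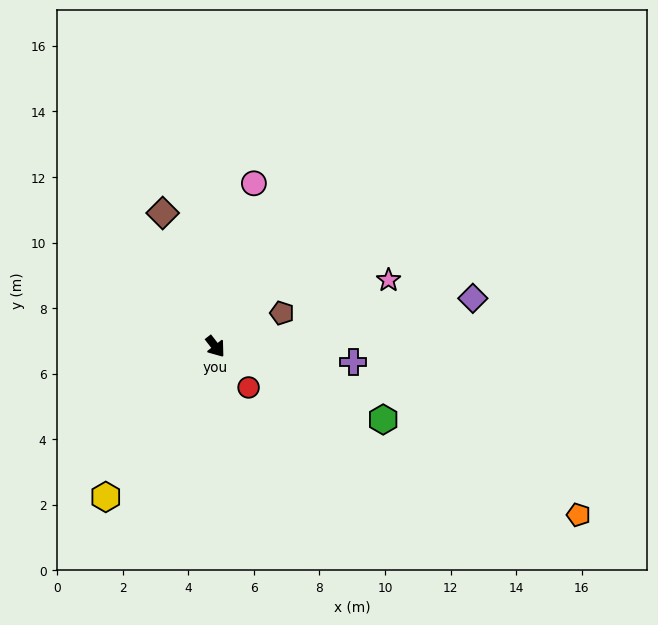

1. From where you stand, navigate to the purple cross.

turn left 46°, forward 4.2 m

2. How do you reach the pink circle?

turn left 129°, forward 5.1 m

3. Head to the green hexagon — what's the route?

turn left 29°, forward 5.6 m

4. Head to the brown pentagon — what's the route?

turn left 79°, forward 2.3 m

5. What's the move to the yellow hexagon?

turn right 74°, forward 5.7 m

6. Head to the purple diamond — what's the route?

turn left 63°, forward 8.0 m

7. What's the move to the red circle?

forward 1.6 m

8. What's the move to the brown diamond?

turn left 164°, forward 4.4 m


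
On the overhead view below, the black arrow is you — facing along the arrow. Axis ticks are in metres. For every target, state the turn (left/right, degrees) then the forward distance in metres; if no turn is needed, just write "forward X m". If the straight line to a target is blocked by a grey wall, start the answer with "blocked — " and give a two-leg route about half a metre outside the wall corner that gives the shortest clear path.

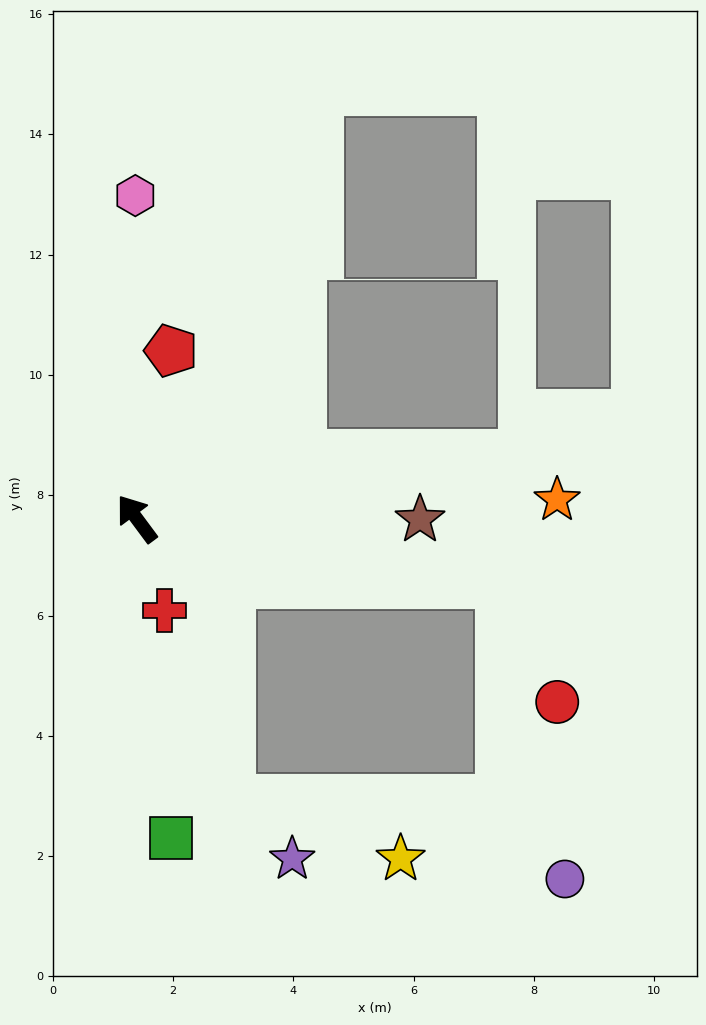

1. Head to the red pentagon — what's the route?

turn right 48°, forward 2.9 m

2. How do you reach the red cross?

turn left 160°, forward 1.6 m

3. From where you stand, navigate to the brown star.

turn right 127°, forward 4.7 m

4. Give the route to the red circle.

blocked — turn right 137°, forward 6.1 m, then turn right 54°, forward 2.2 m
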